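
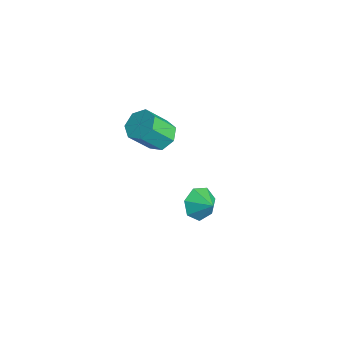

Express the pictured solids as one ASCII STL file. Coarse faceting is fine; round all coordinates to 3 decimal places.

solid 
facet normal 0.004 0.621 -0.784
outer loop
vertex -2.83 1.819 -1.025
vertex -3.785 2.182 -0.743
vertex -2.83 2.54 -0.454
endloop
endfacet
facet normal 1.000 -0.003 0.003
outer loop
vertex -2.83 1.819 -1.025
vertex -2.83 2.54 -0.454
vertex -2.839 0.515 0.622
endloop
endfacet
facet normal 1.000 -0.002 0.004
outer loop
vertex -2.839 0.515 0.622
vertex -2.83 2.54 -0.454
vertex -2.84 1.237 1.192
endloop
endfacet
facet normal -0.005 -0.620 0.785
outer loop
vertex -2.839 0.515 0.622
vertex -2.84 1.237 1.192
vertex -3.795 0.878 0.903
endloop
endfacet
facet normal 0.005 0.621 -0.784
outer loop
vertex -2.83 2.54 -0.454
vertex -3.785 2.182 -0.743
vertex -3.55 2.991 -0.101
endloop
endfacet
facet normal 0.623 0.612 0.488
outer loop
vertex -2.83 2.54 -0.454
vertex -3.55 2.991 -0.101
vertex -2.84 1.237 1.192
endloop
endfacet
facet normal 0.623 0.612 0.488
outer loop
vertex -2.84 1.237 1.192
vertex -3.55 2.991 -0.101
vertex -3.56 1.688 1.546
endloop
endfacet
facet normal -0.004 -0.621 0.784
outer loop
vertex -2.84 1.237 1.192
vertex -3.56 1.688 1.546
vertex -3.795 0.878 0.903
endloop
endfacet
facet normal 0.004 0.621 -0.784
outer loop
vertex -3.55 2.991 -0.101
vertex -3.785 2.182 -0.743
vertex -4.447 2.833 -0.231
endloop
endfacet
facet normal -0.222 0.765 0.604
outer loop
vertex -3.55 2.991 -0.101
vertex -4.447 2.833 -0.231
vertex -3.56 1.688 1.546
endloop
endfacet
facet normal -0.223 0.765 0.604
outer loop
vertex -3.56 1.688 1.546
vertex -4.447 2.833 -0.231
vertex -4.456 1.53 1.415
endloop
endfacet
facet normal -0.005 -0.621 0.784
outer loop
vertex -3.56 1.688 1.546
vertex -4.456 1.53 1.415
vertex -3.795 0.878 0.903
endloop
endfacet
facet normal 0.004 0.621 -0.784
outer loop
vertex -4.447 2.833 -0.231
vertex -3.785 2.182 -0.743
vertex -4.845 2.184 -0.747
endloop
endfacet
facet normal -0.902 0.342 0.266
outer loop
vertex -4.447 2.833 -0.231
vertex -4.845 2.184 -0.747
vertex -4.456 1.53 1.415
endloop
endfacet
facet normal -0.901 0.343 0.266
outer loop
vertex -4.456 1.53 1.415
vertex -4.845 2.184 -0.747
vertex -4.855 0.881 0.899
endloop
endfacet
facet normal -0.005 -0.621 0.784
outer loop
vertex -4.456 1.53 1.415
vertex -4.855 0.881 0.899
vertex -3.795 0.878 0.903
endloop
endfacet
facet normal 0.004 0.620 -0.784
outer loop
vertex -4.845 2.184 -0.747
vertex -3.785 2.182 -0.743
vertex -4.446 1.533 -1.26
endloop
endfacet
facet normal -0.901 -0.337 -0.273
outer loop
vertex -4.845 2.184 -0.747
vertex -4.446 1.533 -1.26
vertex -4.855 0.881 0.899
endloop
endfacet
facet normal -0.901 -0.338 -0.273
outer loop
vertex -4.855 0.881 0.899
vertex -4.446 1.533 -1.26
vertex -4.455 0.23 0.386
endloop
endfacet
facet normal -0.005 -0.621 0.784
outer loop
vertex -4.855 0.881 0.899
vertex -4.455 0.23 0.386
vertex -3.795 0.878 0.903
endloop
endfacet
facet normal 0.004 0.621 -0.784
outer loop
vertex -4.446 1.533 -1.26
vertex -3.785 2.182 -0.743
vertex -3.549 1.371 -1.384
endloop
endfacet
facet normal -0.222 -0.764 -0.606
outer loop
vertex -4.446 1.533 -1.26
vertex -3.549 1.371 -1.384
vertex -4.455 0.23 0.386
endloop
endfacet
facet normal -0.222 -0.764 -0.606
outer loop
vertex -4.455 0.23 0.386
vertex -3.549 1.371 -1.384
vertex -3.558 0.067 0.263
endloop
endfacet
facet normal -0.005 -0.620 0.784
outer loop
vertex -4.455 0.23 0.386
vertex -3.558 0.067 0.263
vertex -3.795 0.878 0.903
endloop
endfacet
facet normal 0.005 0.621 -0.784
outer loop
vertex -3.549 1.371 -1.384
vertex -3.785 2.182 -0.743
vertex -2.83 1.819 -1.025
endloop
endfacet
facet normal 0.624 -0.614 -0.483
outer loop
vertex -3.549 1.371 -1.384
vertex -2.83 1.819 -1.025
vertex -3.558 0.067 0.263
endloop
endfacet
facet normal 0.624 -0.614 -0.483
outer loop
vertex -3.558 0.067 0.263
vertex -2.83 1.819 -1.025
vertex -2.839 0.515 0.622
endloop
endfacet
facet normal -0.005 -0.620 0.784
outer loop
vertex -3.558 0.067 0.263
vertex -2.839 0.515 0.622
vertex -3.795 0.878 0.903
endloop
endfacet
facet normal -0.797 -0.295 -0.527
outer loop
vertex 4.049 0.972 -0.249
vertex 3.413 1.278 0.542
vertex 3.753 1.842 -0.289
endloop
endfacet
facet normal 0.900 0.291 -0.325
outer loop
vertex 4.049 0.972 -0.249
vertex 3.753 1.842 -0.289
vertex 4.347 1.622 1.158
endloop
endfacet
facet normal -0.798 -0.294 -0.526
outer loop
vertex 3.753 1.842 -0.289
vertex 3.413 1.278 0.542
vertex 3.202 2.287 0.298
endloop
endfacet
facet normal 0.556 0.825 -0.103
outer loop
vertex 3.753 1.842 -0.289
vertex 3.202 2.287 0.298
vertex 4.347 1.622 1.158
endloop
endfacet
facet normal -0.798 -0.294 -0.526
outer loop
vertex 3.202 2.287 0.298
vertex 3.413 1.278 0.542
vertex 2.81 1.972 1.068
endloop
endfacet
facet normal 0.174 0.877 0.447
outer loop
vertex 3.202 2.287 0.298
vertex 2.81 1.972 1.068
vertex 4.347 1.622 1.158
endloop
endfacet
facet normal -0.798 -0.294 -0.526
outer loop
vertex 2.81 1.972 1.068
vertex 3.413 1.278 0.542
vertex 2.872 1.135 1.442
endloop
endfacet
facet normal 0.040 0.410 0.911
outer loop
vertex 2.81 1.972 1.068
vertex 2.872 1.135 1.442
vertex 4.347 1.622 1.158
endloop
endfacet
facet normal -0.798 -0.295 -0.526
outer loop
vertex 2.872 1.135 1.442
vertex 3.413 1.278 0.542
vertex 3.342 0.404 1.139
endloop
endfacet
facet normal 0.255 -0.225 0.940
outer loop
vertex 2.872 1.135 1.442
vertex 3.342 0.404 1.139
vertex 4.347 1.622 1.158
endloop
endfacet
facet normal -0.797 -0.295 -0.527
outer loop
vertex 3.342 0.404 1.139
vertex 3.413 1.278 0.542
vertex 3.866 0.332 0.386
endloop
endfacet
facet normal 0.659 -0.552 0.511
outer loop
vertex 3.342 0.404 1.139
vertex 3.866 0.332 0.386
vertex 4.347 1.622 1.158
endloop
endfacet
facet normal -0.797 -0.295 -0.527
outer loop
vertex 3.866 0.332 0.386
vertex 3.413 1.278 0.542
vertex 4.049 0.972 -0.249
endloop
endfacet
facet normal 0.945 -0.322 -0.052
outer loop
vertex 3.866 0.332 0.386
vertex 4.049 0.972 -0.249
vertex 4.347 1.622 1.158
endloop
endfacet

endsolid


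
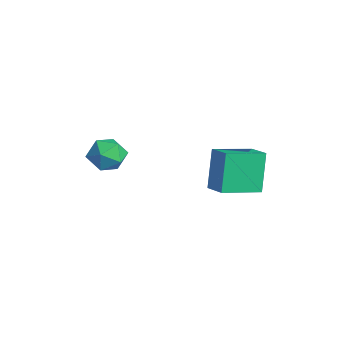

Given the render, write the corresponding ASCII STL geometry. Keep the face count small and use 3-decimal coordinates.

solid 
facet normal -0.941 -0.135 -0.311
outer loop
vertex -0.912 0.662 2.004
vertex -1.016 2.636 1.46
vertex -0.191 0.159 0.041
endloop
endfacet
facet normal 0.051 -0.963 0.265
outer loop
vertex 0.956 0.324 0.42
vertex -0.912 0.662 2.004
vertex -0.191 0.159 0.041
endloop
endfacet
facet normal -0.941 -0.136 -0.310
outer loop
vertex -0.191 0.159 0.041
vertex -1.016 2.636 1.46
vertex -0.296 2.133 -0.503
endloop
endfacet
facet normal 0.335 -0.234 -0.913
outer loop
vertex -0.296 2.133 -0.503
vertex 0.956 0.324 0.42
vertex -0.191 0.159 0.041
endloop
endfacet
facet normal -0.335 0.234 0.913
outer loop
vertex -0.912 0.662 2.004
vertex 0.131 2.801 1.839
vertex -1.016 2.636 1.46
endloop
endfacet
facet normal 0.051 -0.963 0.265
outer loop
vertex 0.236 0.827 2.383
vertex -0.912 0.662 2.004
vertex 0.956 0.324 0.42
endloop
endfacet
facet normal -0.335 0.234 0.913
outer loop
vertex 0.236 0.827 2.383
vertex 0.131 2.801 1.839
vertex -0.912 0.662 2.004
endloop
endfacet
facet normal -0.051 0.963 -0.265
outer loop
vertex -1.016 2.636 1.46
vertex 0.131 2.801 1.839
vertex -0.296 2.133 -0.503
endloop
endfacet
facet normal 0.335 -0.234 -0.913
outer loop
vertex 0.852 2.298 -0.124
vertex 0.956 0.324 0.42
vertex -0.296 2.133 -0.503
endloop
endfacet
facet normal -0.051 0.963 -0.265
outer loop
vertex -0.296 2.133 -0.503
vertex 0.131 2.801 1.839
vertex 0.852 2.298 -0.124
endloop
endfacet
facet normal 0.941 0.135 0.310
outer loop
vertex 0.852 2.298 -0.124
vertex 0.236 0.827 2.383
vertex 0.956 0.324 0.42
endloop
endfacet
facet normal 0.941 0.136 0.311
outer loop
vertex 0.131 2.801 1.839
vertex 0.236 0.827 2.383
vertex 0.852 2.298 -0.124
endloop
endfacet
facet normal -0.263 0.247 0.933
outer loop
vertex -3.241 -3.087 2.152
vertex -2.934 -3.991 2.478
vertex -2.287 -3.217 2.455
endloop
endfacet
facet normal -0.066 0.824 0.562
outer loop
vertex -3.241 -3.087 2.152
vertex -2.287 -3.217 2.455
vertex -2.483 -2.67 1.63
endloop
endfacet
facet normal -0.488 0.873 -0.011
outer loop
vertex -3.241 -3.087 2.152
vertex -2.483 -2.67 1.63
vertex -3.252 -3.106 1.143
endloop
endfacet
facet normal -0.946 0.326 0.004
outer loop
vertex -3.241 -3.087 2.152
vertex -3.252 -3.106 1.143
vertex -3.531 -3.923 1.666
endloop
endfacet
facet normal -0.807 -0.062 0.588
outer loop
vertex -3.241 -3.087 2.152
vertex -3.531 -3.923 1.666
vertex -2.934 -3.991 2.478
endloop
endfacet
facet normal 0.603 0.723 0.336
outer loop
vertex -2.483 -2.67 1.63
vertex -2.287 -3.217 2.455
vertex -1.709 -3.317 1.634
endloop
endfacet
facet normal 0.285 -0.211 0.935
outer loop
vertex -2.287 -3.217 2.455
vertex -2.934 -3.991 2.478
vertex -1.988 -4.134 2.157
endloop
endfacet
facet normal -0.595 -0.709 0.378
outer loop
vertex -2.934 -3.991 2.478
vertex -3.531 -3.923 1.666
vertex -2.757 -4.57 1.67
endloop
endfacet
facet normal -0.820 -0.083 -0.567
outer loop
vertex -3.531 -3.923 1.666
vertex -3.252 -3.106 1.143
vertex -2.953 -4.023 0.845
endloop
endfacet
facet normal -0.080 0.802 -0.592
outer loop
vertex -3.252 -3.106 1.143
vertex -2.483 -2.67 1.63
vertex -2.306 -3.249 0.822
endloop
endfacet
facet normal 0.946 -0.326 -0.004
outer loop
vertex -1.999 -4.153 1.148
vertex -1.709 -3.317 1.634
vertex -1.988 -4.134 2.157
endloop
endfacet
facet normal 0.488 -0.873 0.011
outer loop
vertex -1.999 -4.153 1.148
vertex -1.988 -4.134 2.157
vertex -2.757 -4.57 1.67
endloop
endfacet
facet normal 0.066 -0.824 -0.562
outer loop
vertex -1.999 -4.153 1.148
vertex -2.757 -4.57 1.67
vertex -2.953 -4.023 0.845
endloop
endfacet
facet normal 0.263 -0.247 -0.933
outer loop
vertex -1.999 -4.153 1.148
vertex -2.953 -4.023 0.845
vertex -2.306 -3.249 0.822
endloop
endfacet
facet normal 0.807 0.062 -0.588
outer loop
vertex -1.999 -4.153 1.148
vertex -2.306 -3.249 0.822
vertex -1.709 -3.317 1.634
endloop
endfacet
facet normal 0.820 0.083 0.567
outer loop
vertex -1.988 -4.134 2.157
vertex -1.709 -3.317 1.634
vertex -2.287 -3.217 2.455
endloop
endfacet
facet normal 0.080 -0.802 0.592
outer loop
vertex -2.757 -4.57 1.67
vertex -1.988 -4.134 2.157
vertex -2.934 -3.991 2.478
endloop
endfacet
facet normal -0.603 -0.723 -0.336
outer loop
vertex -2.953 -4.023 0.845
vertex -2.757 -4.57 1.67
vertex -3.531 -3.923 1.666
endloop
endfacet
facet normal -0.285 0.211 -0.935
outer loop
vertex -2.306 -3.249 0.822
vertex -2.953 -4.023 0.845
vertex -3.252 -3.106 1.143
endloop
endfacet
facet normal 0.595 0.709 -0.378
outer loop
vertex -1.709 -3.317 1.634
vertex -2.306 -3.249 0.822
vertex -2.483 -2.67 1.63
endloop
endfacet

endsolid


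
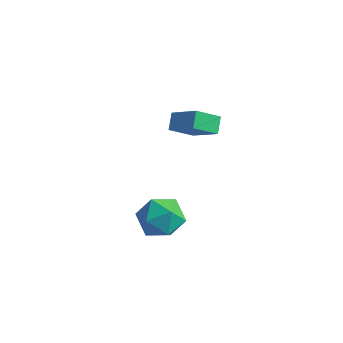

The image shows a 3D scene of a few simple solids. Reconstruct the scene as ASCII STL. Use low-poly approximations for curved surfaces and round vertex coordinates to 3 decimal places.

solid 
facet normal -0.779 0.173 -0.603
outer loop
vertex -0.978 1.435 -1.642
vertex -1.199 2.061 -1.177
vertex -0.295 2.176 -2.313
endloop
endfacet
facet normal 0.273 -0.772 -0.574
outer loop
vertex 0.959 1.899 -1.343
vertex -0.978 1.435 -1.642
vertex -0.295 2.176 -2.313
endloop
endfacet
facet normal -0.779 0.171 -0.603
outer loop
vertex -0.295 2.176 -2.313
vertex -1.199 2.061 -1.177
vertex -0.517 2.801 -1.849
endloop
endfacet
facet normal 0.564 0.612 -0.554
outer loop
vertex -0.517 2.801 -1.849
vertex 0.959 1.899 -1.343
vertex -0.295 2.176 -2.313
endloop
endfacet
facet normal -0.564 -0.611 0.555
outer loop
vertex -0.978 1.435 -1.642
vertex 0.055 1.784 -0.207
vertex -1.199 2.061 -1.177
endloop
endfacet
facet normal 0.274 -0.773 -0.573
outer loop
vertex 0.277 1.159 -0.671
vertex -0.978 1.435 -1.642
vertex 0.959 1.899 -1.343
endloop
endfacet
facet normal -0.564 -0.612 0.555
outer loop
vertex 0.277 1.159 -0.671
vertex 0.055 1.784 -0.207
vertex -0.978 1.435 -1.642
endloop
endfacet
facet normal -0.273 0.772 0.573
outer loop
vertex -1.199 2.061 -1.177
vertex 0.055 1.784 -0.207
vertex -0.517 2.801 -1.849
endloop
endfacet
facet normal 0.564 0.611 -0.555
outer loop
vertex 0.738 2.525 -0.878
vertex 0.959 1.899 -1.343
vertex -0.517 2.801 -1.849
endloop
endfacet
facet normal -0.274 0.772 0.574
outer loop
vertex -0.517 2.801 -1.849
vertex 0.055 1.784 -0.207
vertex 0.738 2.525 -0.878
endloop
endfacet
facet normal 0.780 -0.172 0.602
outer loop
vertex 0.738 2.525 -0.878
vertex 0.277 1.159 -0.671
vertex 0.959 1.899 -1.343
endloop
endfacet
facet normal 0.779 -0.171 0.603
outer loop
vertex 0.055 1.784 -0.207
vertex 0.277 1.159 -0.671
vertex 0.738 2.525 -0.878
endloop
endfacet
facet normal -0.158 0.985 0.066
outer loop
vertex 1.264 -1.943 -2.849
vertex 0.435 -2.113 -2.298
vertex 1.329 -2.0 -1.843
endloop
endfacet
facet normal 0.539 0.842 0.013
outer loop
vertex 1.264 -1.943 -2.849
vertex 1.329 -2.0 -1.843
vertex 2.031 -2.44 -2.42
endloop
endfacet
facet normal 0.644 0.481 -0.595
outer loop
vertex 1.264 -1.943 -2.849
vertex 2.031 -2.44 -2.42
vertex 1.57 -2.825 -3.231
endloop
endfacet
facet normal 0.012 0.401 -0.916
outer loop
vertex 1.264 -1.943 -2.849
vertex 1.57 -2.825 -3.231
vertex 0.584 -2.623 -3.156
endloop
endfacet
facet normal -0.484 0.713 -0.508
outer loop
vertex 1.264 -1.943 -2.849
vertex 0.584 -2.623 -3.156
vertex 0.435 -2.113 -2.298
endloop
endfacet
facet normal 0.719 0.417 0.556
outer loop
vertex 2.031 -2.44 -2.42
vertex 1.329 -2.0 -1.843
vertex 1.676 -2.917 -1.604
endloop
endfacet
facet normal -0.409 0.648 0.643
outer loop
vertex 1.329 -2.0 -1.843
vertex 0.435 -2.113 -2.298
vertex 0.69 -2.715 -1.529
endloop
endfacet
facet normal -0.936 0.207 -0.286
outer loop
vertex 0.435 -2.113 -2.298
vertex 0.584 -2.623 -3.156
vertex 0.229 -3.1 -2.34
endloop
endfacet
facet normal -0.133 -0.297 -0.946
outer loop
vertex 0.584 -2.623 -3.156
vertex 1.57 -2.825 -3.231
vertex 0.931 -3.54 -2.917
endloop
endfacet
facet normal 0.889 -0.167 -0.426
outer loop
vertex 1.57 -2.825 -3.231
vertex 2.031 -2.44 -2.42
vertex 1.825 -3.427 -2.462
endloop
endfacet
facet normal -0.012 -0.401 0.916
outer loop
vertex 0.996 -3.597 -1.911
vertex 1.676 -2.917 -1.604
vertex 0.69 -2.715 -1.529
endloop
endfacet
facet normal -0.644 -0.481 0.595
outer loop
vertex 0.996 -3.597 -1.911
vertex 0.69 -2.715 -1.529
vertex 0.229 -3.1 -2.34
endloop
endfacet
facet normal -0.539 -0.842 -0.013
outer loop
vertex 0.996 -3.597 -1.911
vertex 0.229 -3.1 -2.34
vertex 0.931 -3.54 -2.917
endloop
endfacet
facet normal 0.158 -0.985 -0.066
outer loop
vertex 0.996 -3.597 -1.911
vertex 0.931 -3.54 -2.917
vertex 1.825 -3.427 -2.462
endloop
endfacet
facet normal 0.484 -0.713 0.508
outer loop
vertex 0.996 -3.597 -1.911
vertex 1.825 -3.427 -2.462
vertex 1.676 -2.917 -1.604
endloop
endfacet
facet normal 0.133 0.297 0.946
outer loop
vertex 0.69 -2.715 -1.529
vertex 1.676 -2.917 -1.604
vertex 1.329 -2.0 -1.843
endloop
endfacet
facet normal -0.889 0.167 0.426
outer loop
vertex 0.229 -3.1 -2.34
vertex 0.69 -2.715 -1.529
vertex 0.435 -2.113 -2.298
endloop
endfacet
facet normal -0.719 -0.417 -0.556
outer loop
vertex 0.931 -3.54 -2.917
vertex 0.229 -3.1 -2.34
vertex 0.584 -2.623 -3.156
endloop
endfacet
facet normal 0.409 -0.648 -0.643
outer loop
vertex 1.825 -3.427 -2.462
vertex 0.931 -3.54 -2.917
vertex 1.57 -2.825 -3.231
endloop
endfacet
facet normal 0.936 -0.207 0.286
outer loop
vertex 1.676 -2.917 -1.604
vertex 1.825 -3.427 -2.462
vertex 2.031 -2.44 -2.42
endloop
endfacet

endsolid


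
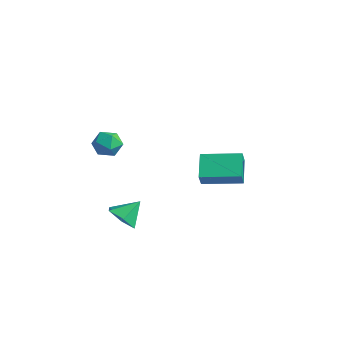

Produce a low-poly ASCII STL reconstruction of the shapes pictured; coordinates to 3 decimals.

solid 
facet normal -0.198 -0.690 -0.697
outer loop
vertex 3.99 -3.571 -1.317
vertex 3.285 -3.019 -1.663
vertex 4.178 -2.929 -2.006
endloop
endfacet
facet normal 0.923 0.122 0.366
outer loop
vertex 3.99 -3.571 -1.317
vertex 4.178 -2.929 -2.006
vertex 3.555 -2.081 -0.717
endloop
endfacet
facet normal -0.198 -0.690 -0.696
outer loop
vertex 4.178 -2.929 -2.006
vertex 3.285 -3.019 -1.663
vertex 3.472 -2.377 -2.353
endloop
endfacet
facet normal 0.657 0.735 -0.166
outer loop
vertex 4.178 -2.929 -2.006
vertex 3.472 -2.377 -2.353
vertex 3.555 -2.081 -0.717
endloop
endfacet
facet normal -0.198 -0.690 -0.696
outer loop
vertex 3.472 -2.377 -2.353
vertex 3.285 -3.019 -1.663
vertex 2.58 -2.467 -2.01
endloop
endfacet
facet normal -0.163 0.972 -0.168
outer loop
vertex 3.472 -2.377 -2.353
vertex 2.58 -2.467 -2.01
vertex 3.555 -2.081 -0.717
endloop
endfacet
facet normal -0.197 -0.690 -0.696
outer loop
vertex 2.58 -2.467 -2.01
vertex 3.285 -3.019 -1.663
vertex 2.393 -3.109 -1.321
endloop
endfacet
facet normal -0.716 0.597 0.362
outer loop
vertex 2.58 -2.467 -2.01
vertex 2.393 -3.109 -1.321
vertex 3.555 -2.081 -0.717
endloop
endfacet
facet normal -0.197 -0.690 -0.696
outer loop
vertex 2.393 -3.109 -1.321
vertex 3.285 -3.019 -1.663
vertex 3.098 -3.661 -0.974
endloop
endfacet
facet normal -0.451 -0.015 0.892
outer loop
vertex 2.393 -3.109 -1.321
vertex 3.098 -3.661 -0.974
vertex 3.555 -2.081 -0.717
endloop
endfacet
facet normal -0.198 -0.690 -0.696
outer loop
vertex 3.098 -3.661 -0.974
vertex 3.285 -3.019 -1.663
vertex 3.99 -3.571 -1.317
endloop
endfacet
facet normal 0.369 -0.252 0.894
outer loop
vertex 3.098 -3.661 -0.974
vertex 3.99 -3.571 -1.317
vertex 3.555 -2.081 -0.717
endloop
endfacet
facet normal -0.311 0.429 -0.848
outer loop
vertex 2.419 2.806 -0.255
vertex 3.946 4.306 -0.056
vertex 3.441 1.877 -1.101
endloop
endfacet
facet normal -0.710 -0.698 -0.092
outer loop
vertex 3.734 1.474 -0.304
vertex 2.419 2.806 -0.255
vertex 3.441 1.877 -1.101
endloop
endfacet
facet normal -0.311 0.429 -0.848
outer loop
vertex 3.441 1.877 -1.101
vertex 3.946 4.306 -0.056
vertex 4.969 3.377 -0.902
endloop
endfacet
facet normal 0.631 -0.574 -0.522
outer loop
vertex 4.969 3.377 -0.902
vertex 3.734 1.474 -0.304
vertex 3.441 1.877 -1.101
endloop
endfacet
facet normal -0.631 0.573 0.522
outer loop
vertex 2.419 2.806 -0.255
vertex 4.239 3.903 0.741
vertex 3.946 4.306 -0.056
endloop
endfacet
facet normal -0.710 -0.698 -0.093
outer loop
vertex 2.711 2.403 0.542
vertex 2.419 2.806 -0.255
vertex 3.734 1.474 -0.304
endloop
endfacet
facet normal -0.631 0.574 0.522
outer loop
vertex 2.711 2.403 0.542
vertex 4.239 3.903 0.741
vertex 2.419 2.806 -0.255
endloop
endfacet
facet normal 0.710 0.698 0.092
outer loop
vertex 3.946 4.306 -0.056
vertex 4.239 3.903 0.741
vertex 4.969 3.377 -0.902
endloop
endfacet
facet normal 0.632 -0.574 -0.521
outer loop
vertex 5.261 2.974 -0.105
vertex 3.734 1.474 -0.304
vertex 4.969 3.377 -0.902
endloop
endfacet
facet normal 0.711 0.698 0.092
outer loop
vertex 4.969 3.377 -0.902
vertex 4.239 3.903 0.741
vertex 5.261 2.974 -0.105
endloop
endfacet
facet normal 0.311 -0.429 0.848
outer loop
vertex 5.261 2.974 -0.105
vertex 2.711 2.403 0.542
vertex 3.734 1.474 -0.304
endloop
endfacet
facet normal 0.311 -0.430 0.848
outer loop
vertex 4.239 3.903 0.741
vertex 2.711 2.403 0.542
vertex 5.261 2.974 -0.105
endloop
endfacet
facet normal 0.257 0.965 0.056
outer loop
vertex 2.525 -2.581 2.965
vertex 2.436 -2.606 3.801
vertex 3.18 -2.784 3.452
endloop
endfacet
facet normal 0.573 0.649 -0.500
outer loop
vertex 2.525 -2.581 2.965
vertex 3.18 -2.784 3.452
vertex 3.038 -3.208 2.739
endloop
endfacet
facet normal 0.063 0.383 -0.921
outer loop
vertex 2.525 -2.581 2.965
vertex 3.038 -3.208 2.739
vertex 2.206 -3.291 2.648
endloop
endfacet
facet normal -0.570 0.535 -0.624
outer loop
vertex 2.525 -2.581 2.965
vertex 2.206 -3.291 2.648
vertex 1.834 -2.92 3.305
endloop
endfacet
facet normal -0.449 0.893 -0.021
outer loop
vertex 2.525 -2.581 2.965
vertex 1.834 -2.92 3.305
vertex 2.436 -2.606 3.801
endloop
endfacet
facet normal 0.962 0.104 -0.253
outer loop
vertex 3.038 -3.208 2.739
vertex 3.18 -2.784 3.452
vertex 3.266 -3.62 3.435
endloop
endfacet
facet normal 0.451 0.614 0.648
outer loop
vertex 3.18 -2.784 3.452
vertex 2.436 -2.606 3.801
vertex 2.894 -3.249 4.092
endloop
endfacet
facet normal -0.691 0.500 0.522
outer loop
vertex 2.436 -2.606 3.801
vertex 1.834 -2.92 3.305
vertex 2.062 -3.332 4.001
endloop
endfacet
facet normal -0.886 -0.082 -0.456
outer loop
vertex 1.834 -2.92 3.305
vertex 2.206 -3.291 2.648
vertex 1.92 -3.756 3.288
endloop
endfacet
facet normal 0.135 -0.327 -0.935
outer loop
vertex 2.206 -3.291 2.648
vertex 3.038 -3.208 2.739
vertex 2.664 -3.934 2.939
endloop
endfacet
facet normal 0.570 -0.535 0.624
outer loop
vertex 2.575 -3.959 3.775
vertex 3.266 -3.62 3.435
vertex 2.894 -3.249 4.092
endloop
endfacet
facet normal -0.063 -0.383 0.921
outer loop
vertex 2.575 -3.959 3.775
vertex 2.894 -3.249 4.092
vertex 2.062 -3.332 4.001
endloop
endfacet
facet normal -0.573 -0.649 0.500
outer loop
vertex 2.575 -3.959 3.775
vertex 2.062 -3.332 4.001
vertex 1.92 -3.756 3.288
endloop
endfacet
facet normal -0.257 -0.965 -0.056
outer loop
vertex 2.575 -3.959 3.775
vertex 1.92 -3.756 3.288
vertex 2.664 -3.934 2.939
endloop
endfacet
facet normal 0.449 -0.893 0.021
outer loop
vertex 2.575 -3.959 3.775
vertex 2.664 -3.934 2.939
vertex 3.266 -3.62 3.435
endloop
endfacet
facet normal 0.886 0.082 0.456
outer loop
vertex 2.894 -3.249 4.092
vertex 3.266 -3.62 3.435
vertex 3.18 -2.784 3.452
endloop
endfacet
facet normal -0.135 0.327 0.935
outer loop
vertex 2.062 -3.332 4.001
vertex 2.894 -3.249 4.092
vertex 2.436 -2.606 3.801
endloop
endfacet
facet normal -0.962 -0.104 0.253
outer loop
vertex 1.92 -3.756 3.288
vertex 2.062 -3.332 4.001
vertex 1.834 -2.92 3.305
endloop
endfacet
facet normal -0.451 -0.614 -0.648
outer loop
vertex 2.664 -3.934 2.939
vertex 1.92 -3.756 3.288
vertex 2.206 -3.291 2.648
endloop
endfacet
facet normal 0.691 -0.500 -0.522
outer loop
vertex 3.266 -3.62 3.435
vertex 2.664 -3.934 2.939
vertex 3.038 -3.208 2.739
endloop
endfacet

endsolid


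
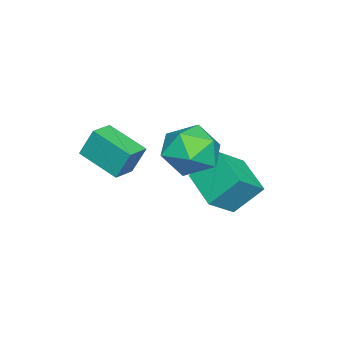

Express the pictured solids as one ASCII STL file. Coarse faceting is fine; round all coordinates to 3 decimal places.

solid 
facet normal -0.693 -0.654 0.303
outer loop
vertex 0.601 2.506 -0.133
vertex -0.335 3.104 -0.985
vertex 1.01 1.557 -1.247
endloop
endfacet
facet normal 0.668 -0.427 0.609
outer loop
vertex 2.175 2.656 -1.755
vertex 0.601 2.506 -0.133
vertex 1.01 1.557 -1.247
endloop
endfacet
facet normal -0.693 -0.654 0.302
outer loop
vertex 1.01 1.557 -1.247
vertex -0.335 3.104 -0.985
vertex 0.074 2.155 -2.1
endloop
endfacet
facet normal 0.269 -0.624 -0.733
outer loop
vertex 0.074 2.155 -2.1
vertex 2.175 2.656 -1.755
vertex 1.01 1.557 -1.247
endloop
endfacet
facet normal -0.269 0.624 0.734
outer loop
vertex 0.601 2.506 -0.133
vertex 0.83 4.203 -1.493
vertex -0.335 3.104 -0.985
endloop
endfacet
facet normal 0.668 -0.427 0.609
outer loop
vertex 1.766 3.605 -0.64
vertex 0.601 2.506 -0.133
vertex 2.175 2.656 -1.755
endloop
endfacet
facet normal -0.270 0.624 0.733
outer loop
vertex 1.766 3.605 -0.64
vertex 0.83 4.203 -1.493
vertex 0.601 2.506 -0.133
endloop
endfacet
facet normal -0.668 0.427 -0.609
outer loop
vertex -0.335 3.104 -0.985
vertex 0.83 4.203 -1.493
vertex 0.074 2.155 -2.1
endloop
endfacet
facet normal 0.269 -0.624 -0.734
outer loop
vertex 1.239 3.254 -2.607
vertex 2.175 2.656 -1.755
vertex 0.074 2.155 -2.1
endloop
endfacet
facet normal -0.668 0.427 -0.609
outer loop
vertex 0.074 2.155 -2.1
vertex 0.83 4.203 -1.493
vertex 1.239 3.254 -2.607
endloop
endfacet
facet normal 0.693 0.654 -0.302
outer loop
vertex 1.239 3.254 -2.607
vertex 1.766 3.605 -0.64
vertex 2.175 2.656 -1.755
endloop
endfacet
facet normal 0.693 0.654 -0.302
outer loop
vertex 0.83 4.203 -1.493
vertex 1.766 3.605 -0.64
vertex 1.239 3.254 -2.607
endloop
endfacet
facet normal -0.953 0.241 -0.183
outer loop
vertex 2.476 -0.749 1.629
vertex 2.965 0.735 1.038
vertex 2.57 -1.225 0.509
endloop
endfacet
facet normal -0.293 -0.888 0.353
outer loop
vertex 3.475 -1.455 0.682
vertex 2.476 -0.749 1.629
vertex 2.57 -1.225 0.509
endloop
endfacet
facet normal -0.953 0.241 -0.182
outer loop
vertex 2.57 -1.225 0.509
vertex 2.965 0.735 1.038
vertex 3.058 0.258 -0.081
endloop
endfacet
facet normal 0.076 -0.390 -0.918
outer loop
vertex 3.058 0.258 -0.081
vertex 3.475 -1.455 0.682
vertex 2.57 -1.225 0.509
endloop
endfacet
facet normal -0.076 0.390 0.917
outer loop
vertex 2.476 -0.749 1.629
vertex 3.87 0.505 1.211
vertex 2.965 0.735 1.038
endloop
endfacet
facet normal -0.292 -0.888 0.354
outer loop
vertex 3.382 -0.978 1.801
vertex 2.476 -0.749 1.629
vertex 3.475 -1.455 0.682
endloop
endfacet
facet normal -0.076 0.390 0.918
outer loop
vertex 3.382 -0.978 1.801
vertex 3.87 0.505 1.211
vertex 2.476 -0.749 1.629
endloop
endfacet
facet normal 0.293 0.888 -0.354
outer loop
vertex 2.965 0.735 1.038
vertex 3.87 0.505 1.211
vertex 3.058 0.258 -0.081
endloop
endfacet
facet normal 0.076 -0.390 -0.918
outer loop
vertex 3.964 0.029 0.091
vertex 3.475 -1.455 0.682
vertex 3.058 0.258 -0.081
endloop
endfacet
facet normal 0.292 0.889 -0.353
outer loop
vertex 3.058 0.258 -0.081
vertex 3.87 0.505 1.211
vertex 3.964 0.029 0.091
endloop
endfacet
facet normal 0.953 -0.242 0.182
outer loop
vertex 3.964 0.029 0.091
vertex 3.382 -0.978 1.801
vertex 3.475 -1.455 0.682
endloop
endfacet
facet normal 0.953 -0.241 0.182
outer loop
vertex 3.87 0.505 1.211
vertex 3.382 -0.978 1.801
vertex 3.964 0.029 0.091
endloop
endfacet
facet normal -0.952 0.189 0.241
outer loop
vertex 1.521 2.836 0.822
vertex 1.258 1.721 0.658
vertex 1.595 2.089 1.702
endloop
endfacet
facet normal -0.510 0.634 0.581
outer loop
vertex 1.521 2.836 0.822
vertex 1.595 2.089 1.702
vertex 2.417 2.888 1.551
endloop
endfacet
facet normal -0.131 0.987 0.091
outer loop
vertex 1.521 2.836 0.822
vertex 2.417 2.888 1.551
vertex 2.588 3.015 0.414
endloop
endfacet
facet normal -0.339 0.760 -0.554
outer loop
vertex 1.521 2.836 0.822
vertex 2.588 3.015 0.414
vertex 1.872 2.293 -0.138
endloop
endfacet
facet normal -0.846 0.267 -0.461
outer loop
vertex 1.521 2.836 0.822
vertex 1.872 2.293 -0.138
vertex 1.258 1.721 0.658
endloop
endfacet
facet normal -0.057 0.242 0.969
outer loop
vertex 2.417 2.888 1.551
vertex 1.595 2.089 1.702
vertex 2.708 1.807 1.838
endloop
endfacet
facet normal -0.772 -0.479 0.418
outer loop
vertex 1.595 2.089 1.702
vertex 1.258 1.721 0.658
vertex 1.992 1.085 1.286
endloop
endfacet
facet normal -0.601 -0.352 -0.717
outer loop
vertex 1.258 1.721 0.658
vertex 1.872 2.293 -0.138
vertex 2.163 1.212 0.149
endloop
endfacet
facet normal 0.219 0.446 -0.868
outer loop
vertex 1.872 2.293 -0.138
vertex 2.588 3.015 0.414
vertex 2.985 2.011 -0.002
endloop
endfacet
facet normal 0.555 0.813 0.174
outer loop
vertex 2.588 3.015 0.414
vertex 2.417 2.888 1.551
vertex 3.322 2.379 1.042
endloop
endfacet
facet normal 0.339 -0.760 0.554
outer loop
vertex 3.059 1.264 0.878
vertex 2.708 1.807 1.838
vertex 1.992 1.085 1.286
endloop
endfacet
facet normal 0.131 -0.987 -0.091
outer loop
vertex 3.059 1.264 0.878
vertex 1.992 1.085 1.286
vertex 2.163 1.212 0.149
endloop
endfacet
facet normal 0.510 -0.634 -0.581
outer loop
vertex 3.059 1.264 0.878
vertex 2.163 1.212 0.149
vertex 2.985 2.011 -0.002
endloop
endfacet
facet normal 0.952 -0.189 -0.241
outer loop
vertex 3.059 1.264 0.878
vertex 2.985 2.011 -0.002
vertex 3.322 2.379 1.042
endloop
endfacet
facet normal 0.846 -0.267 0.461
outer loop
vertex 3.059 1.264 0.878
vertex 3.322 2.379 1.042
vertex 2.708 1.807 1.838
endloop
endfacet
facet normal -0.219 -0.446 0.868
outer loop
vertex 1.992 1.085 1.286
vertex 2.708 1.807 1.838
vertex 1.595 2.089 1.702
endloop
endfacet
facet normal -0.555 -0.813 -0.174
outer loop
vertex 2.163 1.212 0.149
vertex 1.992 1.085 1.286
vertex 1.258 1.721 0.658
endloop
endfacet
facet normal 0.057 -0.242 -0.969
outer loop
vertex 2.985 2.011 -0.002
vertex 2.163 1.212 0.149
vertex 1.872 2.293 -0.138
endloop
endfacet
facet normal 0.772 0.479 -0.418
outer loop
vertex 3.322 2.379 1.042
vertex 2.985 2.011 -0.002
vertex 2.588 3.015 0.414
endloop
endfacet
facet normal 0.601 0.352 0.717
outer loop
vertex 2.708 1.807 1.838
vertex 3.322 2.379 1.042
vertex 2.417 2.888 1.551
endloop
endfacet

endsolid


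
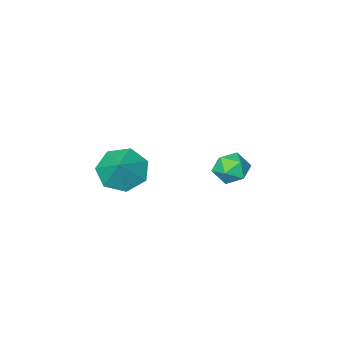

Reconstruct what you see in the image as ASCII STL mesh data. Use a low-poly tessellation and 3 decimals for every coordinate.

solid 
facet normal -0.460 -0.554 -0.694
outer loop
vertex 2.675 2.616 1.859
vertex 1.947 3.211 1.867
vertex 2.72 3.238 1.333
endloop
endfacet
facet normal 0.989 0.049 0.142
outer loop
vertex 2.675 2.616 1.859
vertex 2.72 3.238 1.333
vertex 2.493 3.869 2.693
endloop
endfacet
facet normal -0.460 -0.554 -0.694
outer loop
vertex 2.72 3.238 1.333
vertex 1.947 3.211 1.867
vertex 2.183 3.839 1.209
endloop
endfacet
facet normal 0.752 0.637 -0.170
outer loop
vertex 2.72 3.238 1.333
vertex 2.183 3.839 1.209
vertex 2.493 3.869 2.693
endloop
endfacet
facet normal -0.459 -0.554 -0.694
outer loop
vertex 2.183 3.839 1.209
vertex 1.947 3.211 1.867
vertex 1.468 3.967 1.58
endloop
endfacet
facet normal 0.150 0.987 -0.051
outer loop
vertex 2.183 3.839 1.209
vertex 1.468 3.967 1.58
vertex 2.493 3.869 2.693
endloop
endfacet
facet normal -0.459 -0.554 -0.694
outer loop
vertex 1.468 3.967 1.58
vertex 1.947 3.211 1.867
vertex 1.113 3.526 2.167
endloop
endfacet
facet normal -0.364 0.837 0.409
outer loop
vertex 1.468 3.967 1.58
vertex 1.113 3.526 2.167
vertex 2.493 3.869 2.693
endloop
endfacet
facet normal -0.459 -0.554 -0.695
outer loop
vertex 1.113 3.526 2.167
vertex 1.947 3.211 1.867
vertex 1.386 2.847 2.528
endloop
endfacet
facet normal -0.404 0.298 0.865
outer loop
vertex 1.113 3.526 2.167
vertex 1.386 2.847 2.528
vertex 2.493 3.869 2.693
endloop
endfacet
facet normal -0.459 -0.553 -0.695
outer loop
vertex 1.386 2.847 2.528
vertex 1.947 3.211 1.867
vertex 2.081 2.442 2.391
endloop
endfacet
facet normal 0.061 -0.224 0.973
outer loop
vertex 1.386 2.847 2.528
vertex 2.081 2.442 2.391
vertex 2.493 3.869 2.693
endloop
endfacet
facet normal -0.460 -0.553 -0.694
outer loop
vertex 2.081 2.442 2.391
vertex 1.947 3.211 1.867
vertex 2.675 2.616 1.859
endloop
endfacet
facet normal 0.681 -0.334 0.651
outer loop
vertex 2.081 2.442 2.391
vertex 2.675 2.616 1.859
vertex 2.493 3.869 2.693
endloop
endfacet
facet normal -0.672 0.291 0.681
outer loop
vertex -3.111 3.68 0.41
vertex -2.871 3.137 0.879
vertex -2.552 3.823 0.9
endloop
endfacet
facet normal -0.461 0.842 0.280
outer loop
vertex -3.111 3.68 0.41
vertex -2.552 3.823 0.9
vertex -2.508 4.083 0.19
endloop
endfacet
facet normal -0.606 0.687 -0.402
outer loop
vertex -3.111 3.68 0.41
vertex -2.508 4.083 0.19
vertex -2.8 3.557 -0.269
endloop
endfacet
facet normal -0.906 0.040 -0.422
outer loop
vertex -3.111 3.68 0.41
vertex -2.8 3.557 -0.269
vertex -3.024 2.972 0.156
endloop
endfacet
facet normal -0.947 -0.205 0.247
outer loop
vertex -3.111 3.68 0.41
vertex -3.024 2.972 0.156
vertex -2.871 3.137 0.879
endloop
endfacet
facet normal 0.247 0.905 0.347
outer loop
vertex -2.508 4.083 0.19
vertex -2.552 3.823 0.9
vertex -1.896 3.788 0.524
endloop
endfacet
facet normal -0.094 0.013 0.995
outer loop
vertex -2.552 3.823 0.9
vertex -2.871 3.137 0.879
vertex -2.12 3.203 0.949
endloop
endfacet
facet normal -0.541 -0.788 0.294
outer loop
vertex -2.871 3.137 0.879
vertex -3.024 2.972 0.156
vertex -2.412 2.677 0.49
endloop
endfacet
facet normal -0.473 -0.392 -0.789
outer loop
vertex -3.024 2.972 0.156
vertex -2.8 3.557 -0.269
vertex -2.368 2.937 -0.22
endloop
endfacet
facet normal 0.013 0.653 -0.757
outer loop
vertex -2.8 3.557 -0.269
vertex -2.508 4.083 0.19
vertex -2.049 3.623 -0.199
endloop
endfacet
facet normal 0.906 -0.040 0.422
outer loop
vertex -1.809 3.08 0.27
vertex -1.896 3.788 0.524
vertex -2.12 3.203 0.949
endloop
endfacet
facet normal 0.606 -0.687 0.402
outer loop
vertex -1.809 3.08 0.27
vertex -2.12 3.203 0.949
vertex -2.412 2.677 0.49
endloop
endfacet
facet normal 0.461 -0.842 -0.280
outer loop
vertex -1.809 3.08 0.27
vertex -2.412 2.677 0.49
vertex -2.368 2.937 -0.22
endloop
endfacet
facet normal 0.672 -0.291 -0.681
outer loop
vertex -1.809 3.08 0.27
vertex -2.368 2.937 -0.22
vertex -2.049 3.623 -0.199
endloop
endfacet
facet normal 0.947 0.205 -0.247
outer loop
vertex -1.809 3.08 0.27
vertex -2.049 3.623 -0.199
vertex -1.896 3.788 0.524
endloop
endfacet
facet normal 0.473 0.392 0.789
outer loop
vertex -2.12 3.203 0.949
vertex -1.896 3.788 0.524
vertex -2.552 3.823 0.9
endloop
endfacet
facet normal -0.013 -0.653 0.757
outer loop
vertex -2.412 2.677 0.49
vertex -2.12 3.203 0.949
vertex -2.871 3.137 0.879
endloop
endfacet
facet normal -0.247 -0.905 -0.347
outer loop
vertex -2.368 2.937 -0.22
vertex -2.412 2.677 0.49
vertex -3.024 2.972 0.156
endloop
endfacet
facet normal 0.094 -0.013 -0.995
outer loop
vertex -2.049 3.623 -0.199
vertex -2.368 2.937 -0.22
vertex -2.8 3.557 -0.269
endloop
endfacet
facet normal 0.541 0.788 -0.294
outer loop
vertex -1.896 3.788 0.524
vertex -2.049 3.623 -0.199
vertex -2.508 4.083 0.19
endloop
endfacet

endsolid


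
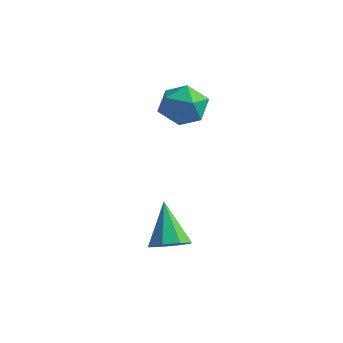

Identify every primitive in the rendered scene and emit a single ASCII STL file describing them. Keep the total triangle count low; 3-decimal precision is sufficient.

solid 
facet normal 0.209 0.978 0.001
outer loop
vertex 2.075 -0.42 2.929
vertex 1.659 -0.332 3.667
vertex 2.491 -0.51 3.667
endloop
endfacet
facet normal 0.721 0.608 -0.332
outer loop
vertex 2.075 -0.42 2.929
vertex 2.491 -0.51 3.667
vertex 2.645 -1.045 3.022
endloop
endfacet
facet normal 0.419 0.252 -0.872
outer loop
vertex 2.075 -0.42 2.929
vertex 2.645 -1.045 3.022
vertex 1.908 -1.197 2.624
endloop
endfacet
facet normal -0.279 0.402 -0.872
outer loop
vertex 2.075 -0.42 2.929
vertex 1.908 -1.197 2.624
vertex 1.298 -0.756 3.023
endloop
endfacet
facet normal -0.408 0.851 -0.331
outer loop
vertex 2.075 -0.42 2.929
vertex 1.298 -0.756 3.023
vertex 1.659 -0.332 3.667
endloop
endfacet
facet normal 0.983 0.130 0.127
outer loop
vertex 2.645 -1.045 3.022
vertex 2.491 -0.51 3.667
vertex 2.582 -1.344 3.817
endloop
endfacet
facet normal 0.156 0.728 0.668
outer loop
vertex 2.491 -0.51 3.667
vertex 1.659 -0.332 3.667
vertex 1.972 -0.903 4.216
endloop
endfacet
facet normal -0.843 0.522 0.129
outer loop
vertex 1.659 -0.332 3.667
vertex 1.298 -0.756 3.023
vertex 1.235 -1.055 3.818
endloop
endfacet
facet normal -0.635 -0.203 -0.746
outer loop
vertex 1.298 -0.756 3.023
vertex 1.908 -1.197 2.624
vertex 1.389 -1.59 3.173
endloop
endfacet
facet normal 0.495 -0.446 -0.746
outer loop
vertex 1.908 -1.197 2.624
vertex 2.645 -1.045 3.022
vertex 2.221 -1.768 3.173
endloop
endfacet
facet normal 0.279 -0.402 0.872
outer loop
vertex 1.805 -1.68 3.911
vertex 2.582 -1.344 3.817
vertex 1.972 -0.903 4.216
endloop
endfacet
facet normal -0.419 -0.252 0.872
outer loop
vertex 1.805 -1.68 3.911
vertex 1.972 -0.903 4.216
vertex 1.235 -1.055 3.818
endloop
endfacet
facet normal -0.721 -0.608 0.332
outer loop
vertex 1.805 -1.68 3.911
vertex 1.235 -1.055 3.818
vertex 1.389 -1.59 3.173
endloop
endfacet
facet normal -0.209 -0.978 -0.001
outer loop
vertex 1.805 -1.68 3.911
vertex 1.389 -1.59 3.173
vertex 2.221 -1.768 3.173
endloop
endfacet
facet normal 0.408 -0.851 0.331
outer loop
vertex 1.805 -1.68 3.911
vertex 2.221 -1.768 3.173
vertex 2.582 -1.344 3.817
endloop
endfacet
facet normal 0.635 0.203 0.746
outer loop
vertex 1.972 -0.903 4.216
vertex 2.582 -1.344 3.817
vertex 2.491 -0.51 3.667
endloop
endfacet
facet normal -0.495 0.446 0.746
outer loop
vertex 1.235 -1.055 3.818
vertex 1.972 -0.903 4.216
vertex 1.659 -0.332 3.667
endloop
endfacet
facet normal -0.983 -0.130 -0.127
outer loop
vertex 1.389 -1.59 3.173
vertex 1.235 -1.055 3.818
vertex 1.298 -0.756 3.023
endloop
endfacet
facet normal -0.156 -0.728 -0.668
outer loop
vertex 2.221 -1.768 3.173
vertex 1.389 -1.59 3.173
vertex 1.908 -1.197 2.624
endloop
endfacet
facet normal 0.843 -0.522 -0.129
outer loop
vertex 2.582 -1.344 3.817
vertex 2.221 -1.768 3.173
vertex 2.645 -1.045 3.022
endloop
endfacet
facet normal 0.460 -0.349 -0.816
outer loop
vertex 4.792 -4.362 0.052
vertex 4.261 -4.213 -0.311
vertex 4.812 -3.894 -0.137
endloop
endfacet
facet normal 0.660 0.257 0.706
outer loop
vertex 4.792 -4.362 0.052
vertex 4.812 -3.894 -0.137
vertex 3.539 -3.667 0.971
endloop
endfacet
facet normal 0.459 -0.348 -0.817
outer loop
vertex 4.812 -3.894 -0.137
vertex 4.261 -4.213 -0.311
vertex 4.509 -3.613 -0.427
endloop
endfacet
facet normal 0.444 0.829 0.340
outer loop
vertex 4.812 -3.894 -0.137
vertex 4.509 -3.613 -0.427
vertex 3.539 -3.667 0.971
endloop
endfacet
facet normal 0.462 -0.348 -0.816
outer loop
vertex 4.509 -3.613 -0.427
vertex 4.261 -4.213 -0.311
vertex 4.062 -3.683 -0.65
endloop
endfacet
facet normal -0.129 0.990 -0.052
outer loop
vertex 4.509 -3.613 -0.427
vertex 4.062 -3.683 -0.65
vertex 3.539 -3.667 0.971
endloop
endfacet
facet normal 0.461 -0.349 -0.816
outer loop
vertex 4.062 -3.683 -0.65
vertex 4.261 -4.213 -0.311
vertex 3.731 -4.064 -0.674
endloop
endfacet
facet normal -0.725 0.645 -0.240
outer loop
vertex 4.062 -3.683 -0.65
vertex 3.731 -4.064 -0.674
vertex 3.539 -3.667 0.971
endloop
endfacet
facet normal 0.461 -0.348 -0.816
outer loop
vertex 3.731 -4.064 -0.674
vertex 4.261 -4.213 -0.311
vertex 3.711 -4.532 -0.486
endloop
endfacet
facet normal -0.993 -0.004 -0.115
outer loop
vertex 3.731 -4.064 -0.674
vertex 3.711 -4.532 -0.486
vertex 3.539 -3.667 0.971
endloop
endfacet
facet normal 0.461 -0.348 -0.816
outer loop
vertex 3.711 -4.532 -0.486
vertex 4.261 -4.213 -0.311
vertex 4.013 -4.814 -0.195
endloop
endfacet
facet normal -0.778 -0.576 0.250
outer loop
vertex 3.711 -4.532 -0.486
vertex 4.013 -4.814 -0.195
vertex 3.539 -3.667 0.971
endloop
endfacet
facet normal 0.460 -0.348 -0.817
outer loop
vertex 4.013 -4.814 -0.195
vertex 4.261 -4.213 -0.311
vertex 4.461 -4.743 0.027
endloop
endfacet
facet normal -0.202 -0.738 0.644
outer loop
vertex 4.013 -4.814 -0.195
vertex 4.461 -4.743 0.027
vertex 3.539 -3.667 0.971
endloop
endfacet
facet normal 0.461 -0.347 -0.817
outer loop
vertex 4.461 -4.743 0.027
vertex 4.261 -4.213 -0.311
vertex 4.792 -4.362 0.052
endloop
endfacet
facet normal 0.391 -0.394 0.832
outer loop
vertex 4.461 -4.743 0.027
vertex 4.792 -4.362 0.052
vertex 3.539 -3.667 0.971
endloop
endfacet

endsolid


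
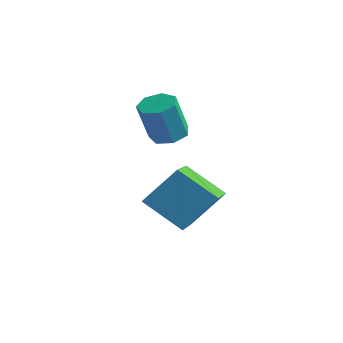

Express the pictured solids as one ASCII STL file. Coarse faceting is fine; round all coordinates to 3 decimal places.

solid 
facet normal 0.028 0.344 -0.939
outer loop
vertex -2.518 -0.421 1.221
vertex -3.039 -0.035 1.347
vertex -2.398 0.104 1.417
endloop
endfacet
facet normal 0.977 -0.206 -0.047
outer loop
vertex -2.518 -0.421 1.221
vertex -2.398 0.104 1.417
vertex -2.56 -0.95 2.667
endloop
endfacet
facet normal 0.977 -0.206 -0.047
outer loop
vertex -2.56 -0.95 2.667
vertex -2.398 0.104 1.417
vertex -2.44 -0.425 2.862
endloop
endfacet
facet normal -0.026 -0.343 0.939
outer loop
vertex -2.56 -0.95 2.667
vertex -2.44 -0.425 2.862
vertex -3.081 -0.565 2.793
endloop
endfacet
facet normal 0.028 0.344 -0.939
outer loop
vertex -2.398 0.104 1.417
vertex -3.039 -0.035 1.347
vertex -2.76 0.524 1.56
endloop
endfacet
facet normal 0.774 0.587 0.237
outer loop
vertex -2.398 0.104 1.417
vertex -2.76 0.524 1.56
vertex -2.44 -0.425 2.862
endloop
endfacet
facet normal 0.774 0.587 0.238
outer loop
vertex -2.44 -0.425 2.862
vertex -2.76 0.524 1.56
vertex -2.802 -0.006 3.006
endloop
endfacet
facet normal -0.026 -0.345 0.938
outer loop
vertex -2.44 -0.425 2.862
vertex -2.802 -0.006 3.006
vertex -3.081 -0.565 2.793
endloop
endfacet
facet normal 0.027 0.344 -0.939
outer loop
vertex -2.76 0.524 1.56
vertex -3.039 -0.035 1.347
vertex -3.332 0.523 1.543
endloop
endfacet
facet normal -0.012 0.939 0.344
outer loop
vertex -2.76 0.524 1.56
vertex -3.332 0.523 1.543
vertex -2.802 -0.006 3.006
endloop
endfacet
facet normal -0.012 0.939 0.344
outer loop
vertex -2.802 -0.006 3.006
vertex -3.332 0.523 1.543
vertex -3.375 -0.007 2.988
endloop
endfacet
facet normal -0.029 -0.343 0.939
outer loop
vertex -2.802 -0.006 3.006
vertex -3.375 -0.007 2.988
vertex -3.081 -0.565 2.793
endloop
endfacet
facet normal 0.027 0.344 -0.939
outer loop
vertex -3.332 0.523 1.543
vertex -3.039 -0.035 1.347
vertex -3.684 0.101 1.378
endloop
endfacet
facet normal -0.789 0.584 0.191
outer loop
vertex -3.332 0.523 1.543
vertex -3.684 0.101 1.378
vertex -3.375 -0.007 2.988
endloop
endfacet
facet normal -0.789 0.584 0.191
outer loop
vertex -3.375 -0.007 2.988
vertex -3.684 0.101 1.378
vertex -3.726 -0.428 2.824
endloop
endfacet
facet normal -0.028 -0.343 0.939
outer loop
vertex -3.375 -0.007 2.988
vertex -3.726 -0.428 2.824
vertex -3.081 -0.565 2.793
endloop
endfacet
facet normal 0.027 0.344 -0.939
outer loop
vertex -3.684 0.101 1.378
vertex -3.039 -0.035 1.347
vertex -3.55 -0.423 1.19
endloop
endfacet
facet normal -0.972 -0.211 -0.105
outer loop
vertex -3.684 0.101 1.378
vertex -3.55 -0.423 1.19
vertex -3.726 -0.428 2.824
endloop
endfacet
facet normal -0.972 -0.211 -0.105
outer loop
vertex -3.726 -0.428 2.824
vertex -3.55 -0.423 1.19
vertex -3.592 -0.952 2.636
endloop
endfacet
facet normal -0.028 -0.344 0.939
outer loop
vertex -3.726 -0.428 2.824
vertex -3.592 -0.952 2.636
vertex -3.081 -0.565 2.793
endloop
endfacet
facet normal 0.027 0.344 -0.939
outer loop
vertex -3.55 -0.423 1.19
vertex -3.039 -0.035 1.347
vertex -3.031 -0.655 1.12
endloop
endfacet
facet normal -0.422 -0.847 -0.322
outer loop
vertex -3.55 -0.423 1.19
vertex -3.031 -0.655 1.12
vertex -3.592 -0.952 2.636
endloop
endfacet
facet normal -0.422 -0.847 -0.322
outer loop
vertex -3.592 -0.952 2.636
vertex -3.031 -0.655 1.12
vertex -3.073 -1.184 2.566
endloop
endfacet
facet normal -0.027 -0.344 0.938
outer loop
vertex -3.592 -0.952 2.636
vertex -3.073 -1.184 2.566
vertex -3.081 -0.565 2.793
endloop
endfacet
facet normal 0.028 0.344 -0.939
outer loop
vertex -3.031 -0.655 1.12
vertex -3.039 -0.035 1.347
vertex -2.518 -0.421 1.221
endloop
endfacet
facet normal 0.444 -0.846 -0.296
outer loop
vertex -3.031 -0.655 1.12
vertex -2.518 -0.421 1.221
vertex -3.073 -1.184 2.566
endloop
endfacet
facet normal 0.444 -0.846 -0.296
outer loop
vertex -3.073 -1.184 2.566
vertex -2.518 -0.421 1.221
vertex -2.56 -0.95 2.667
endloop
endfacet
facet normal -0.028 -0.344 0.938
outer loop
vertex -3.073 -1.184 2.566
vertex -2.56 -0.95 2.667
vertex -3.081 -0.565 2.793
endloop
endfacet
facet normal -0.520 0.782 -0.342
outer loop
vertex -0.949 -1.594 1.113
vertex 0.26 -1.191 0.196
vertex -1.524 -2.479 -0.036
endloop
endfacet
facet normal -0.770 -0.257 0.584
outer loop
vertex -0.52 -3.989 0.624
vertex -0.949 -1.594 1.113
vertex -1.524 -2.479 -0.036
endloop
endfacet
facet normal -0.521 0.783 -0.342
outer loop
vertex -1.524 -2.479 -0.036
vertex 0.26 -1.191 0.196
vertex -0.315 -2.075 -0.953
endloop
endfacet
facet normal -0.369 -0.567 -0.736
outer loop
vertex -0.315 -2.075 -0.953
vertex -0.52 -3.989 0.624
vertex -1.524 -2.479 -0.036
endloop
endfacet
facet normal 0.369 0.567 0.736
outer loop
vertex -0.949 -1.594 1.113
vertex 1.264 -2.701 0.856
vertex 0.26 -1.191 0.196
endloop
endfacet
facet normal -0.770 -0.257 0.583
outer loop
vertex 0.055 -3.105 1.773
vertex -0.949 -1.594 1.113
vertex -0.52 -3.989 0.624
endloop
endfacet
facet normal 0.369 0.567 0.736
outer loop
vertex 0.055 -3.105 1.773
vertex 1.264 -2.701 0.856
vertex -0.949 -1.594 1.113
endloop
endfacet
facet normal 0.770 0.257 -0.583
outer loop
vertex 0.26 -1.191 0.196
vertex 1.264 -2.701 0.856
vertex -0.315 -2.075 -0.953
endloop
endfacet
facet normal -0.369 -0.567 -0.736
outer loop
vertex 0.689 -3.586 -0.293
vertex -0.52 -3.989 0.624
vertex -0.315 -2.075 -0.953
endloop
endfacet
facet normal 0.770 0.257 -0.583
outer loop
vertex -0.315 -2.075 -0.953
vertex 1.264 -2.701 0.856
vertex 0.689 -3.586 -0.293
endloop
endfacet
facet normal 0.520 -0.783 0.342
outer loop
vertex 0.689 -3.586 -0.293
vertex 0.055 -3.105 1.773
vertex -0.52 -3.989 0.624
endloop
endfacet
facet normal 0.521 -0.782 0.342
outer loop
vertex 1.264 -2.701 0.856
vertex 0.055 -3.105 1.773
vertex 0.689 -3.586 -0.293
endloop
endfacet

endsolid


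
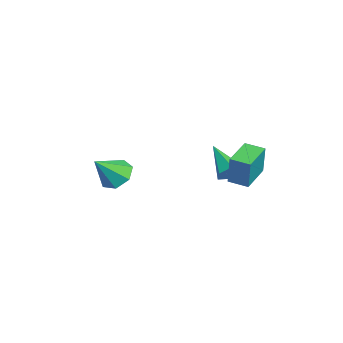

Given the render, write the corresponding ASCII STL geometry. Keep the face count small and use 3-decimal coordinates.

solid 
facet normal -0.835 0.527 0.157
outer loop
vertex 1.457 3.653 -0.776
vertex 1.991 4.537 -0.901
vertex 1.129 3.62 -2.413
endloop
endfacet
facet normal -0.514 -0.849 0.120
outer loop
vertex 2.549 2.723 -2.679
vertex 1.457 3.653 -0.776
vertex 1.129 3.62 -2.413
endloop
endfacet
facet normal -0.835 0.527 0.156
outer loop
vertex 1.129 3.62 -2.413
vertex 1.991 4.537 -0.901
vertex 1.663 4.503 -2.538
endloop
endfacet
facet normal -0.196 -0.020 -0.980
outer loop
vertex 1.663 4.503 -2.538
vertex 2.549 2.723 -2.679
vertex 1.129 3.62 -2.413
endloop
endfacet
facet normal 0.196 0.020 0.980
outer loop
vertex 1.457 3.653 -0.776
vertex 3.411 3.64 -1.167
vertex 1.991 4.537 -0.901
endloop
endfacet
facet normal -0.513 -0.850 0.121
outer loop
vertex 2.877 2.757 -1.042
vertex 1.457 3.653 -0.776
vertex 2.549 2.723 -2.679
endloop
endfacet
facet normal 0.196 0.020 0.980
outer loop
vertex 2.877 2.757 -1.042
vertex 3.411 3.64 -1.167
vertex 1.457 3.653 -0.776
endloop
endfacet
facet normal 0.514 0.849 -0.121
outer loop
vertex 1.991 4.537 -0.901
vertex 3.411 3.64 -1.167
vertex 1.663 4.503 -2.538
endloop
endfacet
facet normal -0.196 -0.020 -0.980
outer loop
vertex 3.083 3.607 -2.804
vertex 2.549 2.723 -2.679
vertex 1.663 4.503 -2.538
endloop
endfacet
facet normal 0.514 0.850 -0.120
outer loop
vertex 1.663 4.503 -2.538
vertex 3.411 3.64 -1.167
vertex 3.083 3.607 -2.804
endloop
endfacet
facet normal 0.835 -0.527 -0.156
outer loop
vertex 3.083 3.607 -2.804
vertex 2.877 2.757 -1.042
vertex 2.549 2.723 -2.679
endloop
endfacet
facet normal 0.835 -0.527 -0.157
outer loop
vertex 3.411 3.64 -1.167
vertex 2.877 2.757 -1.042
vertex 3.083 3.607 -2.804
endloop
endfacet
facet normal -0.357 0.595 -0.720
outer loop
vertex 2.347 -1.809 -2.41
vertex 1.568 -2.35 -2.471
vertex 1.721 -1.591 -1.92
endloop
endfacet
facet normal 0.645 0.421 0.637
outer loop
vertex 2.347 -1.809 -2.41
vertex 1.721 -1.591 -1.92
vertex 2.192 -3.39 -1.209
endloop
endfacet
facet normal -0.356 0.595 -0.721
outer loop
vertex 1.721 -1.591 -1.92
vertex 1.568 -2.35 -2.471
vertex 0.979 -1.944 -1.845
endloop
endfacet
facet normal -0.072 0.350 0.934
outer loop
vertex 1.721 -1.591 -1.92
vertex 0.979 -1.944 -1.845
vertex 2.192 -3.39 -1.209
endloop
endfacet
facet normal -0.357 0.594 -0.721
outer loop
vertex 0.979 -1.944 -1.845
vertex 1.568 -2.35 -2.471
vertex 0.682 -2.603 -2.241
endloop
endfacet
facet normal -0.618 -0.182 0.765
outer loop
vertex 0.979 -1.944 -1.845
vertex 0.682 -2.603 -2.241
vertex 2.192 -3.39 -1.209
endloop
endfacet
facet normal -0.357 0.595 -0.720
outer loop
vertex 0.682 -2.603 -2.241
vertex 1.568 -2.35 -2.471
vertex 1.051 -3.071 -2.81
endloop
endfacet
facet normal -0.580 -0.772 0.259
outer loop
vertex 0.682 -2.603 -2.241
vertex 1.051 -3.071 -2.81
vertex 2.192 -3.39 -1.209
endloop
endfacet
facet normal -0.356 0.594 -0.721
outer loop
vertex 1.051 -3.071 -2.81
vertex 1.568 -2.35 -2.471
vertex 1.81 -2.996 -3.123
endloop
endfacet
facet normal 0.013 -0.979 -0.204
outer loop
vertex 1.051 -3.071 -2.81
vertex 1.81 -2.996 -3.123
vertex 2.192 -3.39 -1.209
endloop
endfacet
facet normal -0.357 0.594 -0.721
outer loop
vertex 1.81 -2.996 -3.123
vertex 1.568 -2.35 -2.471
vertex 2.386 -2.434 -2.945
endloop
endfacet
facet normal 0.714 -0.644 -0.275
outer loop
vertex 1.81 -2.996 -3.123
vertex 2.386 -2.434 -2.945
vertex 2.192 -3.39 -1.209
endloop
endfacet
facet normal -0.357 0.595 -0.721
outer loop
vertex 2.386 -2.434 -2.945
vertex 1.568 -2.35 -2.471
vertex 2.347 -1.809 -2.41
endloop
endfacet
facet normal 0.995 -0.022 0.099
outer loop
vertex 2.386 -2.434 -2.945
vertex 2.347 -1.809 -2.41
vertex 2.192 -3.39 -1.209
endloop
endfacet
facet normal 0.781 0.329 -0.530
outer loop
vertex -0.927 3.424 -3.642
vertex -1.349 3.407 -4.274
vertex -1.326 4.037 -3.849
endloop
endfacet
facet normal 0.083 0.367 0.926
outer loop
vertex -0.927 3.424 -3.642
vertex -1.326 4.037 -3.849
vertex -2.951 2.733 -3.186
endloop
endfacet
facet normal 0.781 0.329 -0.530
outer loop
vertex -1.326 4.037 -3.849
vertex -1.349 3.407 -4.274
vertex -1.748 4.02 -4.481
endloop
endfacet
facet normal -0.510 0.798 0.319
outer loop
vertex -1.326 4.037 -3.849
vertex -1.748 4.02 -4.481
vertex -2.951 2.733 -3.186
endloop
endfacet
facet normal 0.781 0.329 -0.530
outer loop
vertex -1.748 4.02 -4.481
vertex -1.349 3.407 -4.274
vertex -1.771 3.39 -4.906
endloop
endfacet
facet normal -0.832 0.330 -0.445
outer loop
vertex -1.748 4.02 -4.481
vertex -1.771 3.39 -4.906
vertex -2.951 2.733 -3.186
endloop
endfacet
facet normal 0.781 0.329 -0.531
outer loop
vertex -1.771 3.39 -4.906
vertex -1.349 3.407 -4.274
vertex -1.372 2.777 -4.698
endloop
endfacet
facet normal -0.560 -0.569 -0.602
outer loop
vertex -1.771 3.39 -4.906
vertex -1.372 2.777 -4.698
vertex -2.951 2.733 -3.186
endloop
endfacet
facet normal 0.781 0.329 -0.531
outer loop
vertex -1.372 2.777 -4.698
vertex -1.349 3.407 -4.274
vertex -0.95 2.794 -4.066
endloop
endfacet
facet normal 0.033 -0.999 0.005
outer loop
vertex -1.372 2.777 -4.698
vertex -0.95 2.794 -4.066
vertex -2.951 2.733 -3.186
endloop
endfacet
facet normal 0.781 0.329 -0.531
outer loop
vertex -0.95 2.794 -4.066
vertex -1.349 3.407 -4.274
vertex -0.927 3.424 -3.642
endloop
endfacet
facet normal 0.355 -0.531 0.770
outer loop
vertex -0.95 2.794 -4.066
vertex -0.927 3.424 -3.642
vertex -2.951 2.733 -3.186
endloop
endfacet

endsolid


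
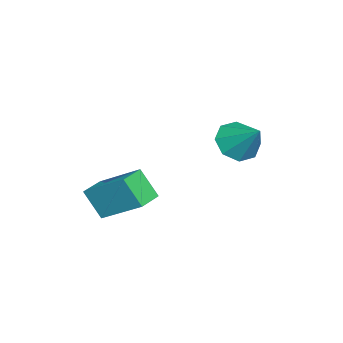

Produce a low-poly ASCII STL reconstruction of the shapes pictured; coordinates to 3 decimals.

solid 
facet normal -0.442 -0.601 -0.665
outer loop
vertex -0.56 -0.495 1.29
vertex -1.417 -0.139 1.538
vertex -0.749 0.09 0.887
endloop
endfacet
facet normal 0.966 0.221 -0.133
outer loop
vertex -0.56 -0.495 1.29
vertex -0.749 0.09 0.887
vertex -0.683 0.859 2.642
endloop
endfacet
facet normal -0.442 -0.602 -0.665
outer loop
vertex -0.749 0.09 0.887
vertex -1.417 -0.139 1.538
vertex -1.329 0.54 0.865
endloop
endfacet
facet normal 0.584 0.735 -0.344
outer loop
vertex -0.749 0.09 0.887
vertex -1.329 0.54 0.865
vertex -0.683 0.859 2.642
endloop
endfacet
facet normal -0.441 -0.602 -0.665
outer loop
vertex -1.329 0.54 0.865
vertex -1.417 -0.139 1.538
vertex -1.961 0.592 1.237
endloop
endfacet
facet normal -0.019 0.985 -0.170
outer loop
vertex -1.329 0.54 0.865
vertex -1.961 0.592 1.237
vertex -0.683 0.859 2.642
endloop
endfacet
facet normal -0.442 -0.602 -0.665
outer loop
vertex -1.961 0.592 1.237
vertex -1.417 -0.139 1.538
vertex -2.273 0.216 1.785
endloop
endfacet
facet normal -0.488 0.824 0.287
outer loop
vertex -1.961 0.592 1.237
vertex -2.273 0.216 1.785
vertex -0.683 0.859 2.642
endloop
endfacet
facet normal -0.442 -0.601 -0.666
outer loop
vertex -2.273 0.216 1.785
vertex -1.417 -0.139 1.538
vertex -2.084 -0.369 2.188
endloop
endfacet
facet normal -0.550 0.346 0.760
outer loop
vertex -2.273 0.216 1.785
vertex -2.084 -0.369 2.188
vertex -0.683 0.859 2.642
endloop
endfacet
facet normal -0.441 -0.602 -0.666
outer loop
vertex -2.084 -0.369 2.188
vertex -1.417 -0.139 1.538
vertex -1.504 -0.819 2.21
endloop
endfacet
facet normal -0.167 -0.168 0.971
outer loop
vertex -2.084 -0.369 2.188
vertex -1.504 -0.819 2.21
vertex -0.683 0.859 2.642
endloop
endfacet
facet normal -0.442 -0.601 -0.666
outer loop
vertex -1.504 -0.819 2.21
vertex -1.417 -0.139 1.538
vertex -0.873 -0.871 1.838
endloop
endfacet
facet normal 0.435 -0.418 0.797
outer loop
vertex -1.504 -0.819 2.21
vertex -0.873 -0.871 1.838
vertex -0.683 0.859 2.642
endloop
endfacet
facet normal -0.442 -0.601 -0.665
outer loop
vertex -0.873 -0.871 1.838
vertex -1.417 -0.139 1.538
vertex -0.56 -0.495 1.29
endloop
endfacet
facet normal 0.905 -0.257 0.340
outer loop
vertex -0.873 -0.871 1.838
vertex -0.56 -0.495 1.29
vertex -0.683 0.859 2.642
endloop
endfacet
facet normal -0.959 0.283 -0.007
outer loop
vertex 2.518 -2.664 1.891
vertex 2.742 -1.934 0.777
vertex 2.041 -4.312 0.715
endloop
endfacet
facet normal -0.166 -0.541 0.825
outer loop
vertex 3.038 -4.606 0.723
vertex 2.518 -2.664 1.891
vertex 2.041 -4.312 0.715
endloop
endfacet
facet normal -0.959 0.283 -0.007
outer loop
vertex 2.041 -4.312 0.715
vertex 2.742 -1.934 0.777
vertex 2.264 -3.582 -0.398
endloop
endfacet
facet normal -0.229 -0.792 -0.566
outer loop
vertex 2.264 -3.582 -0.398
vertex 3.038 -4.606 0.723
vertex 2.041 -4.312 0.715
endloop
endfacet
facet normal 0.229 0.792 0.565
outer loop
vertex 2.518 -2.664 1.891
vertex 3.739 -2.228 0.785
vertex 2.742 -1.934 0.777
endloop
endfacet
facet normal -0.165 -0.540 0.825
outer loop
vertex 3.516 -2.958 1.898
vertex 2.518 -2.664 1.891
vertex 3.038 -4.606 0.723
endloop
endfacet
facet normal 0.229 0.792 0.566
outer loop
vertex 3.516 -2.958 1.898
vertex 3.739 -2.228 0.785
vertex 2.518 -2.664 1.891
endloop
endfacet
facet normal 0.166 0.540 -0.825
outer loop
vertex 2.742 -1.934 0.777
vertex 3.739 -2.228 0.785
vertex 2.264 -3.582 -0.398
endloop
endfacet
facet normal -0.229 -0.792 -0.565
outer loop
vertex 3.262 -3.876 -0.391
vertex 3.038 -4.606 0.723
vertex 2.264 -3.582 -0.398
endloop
endfacet
facet normal 0.165 0.541 -0.825
outer loop
vertex 2.264 -3.582 -0.398
vertex 3.739 -2.228 0.785
vertex 3.262 -3.876 -0.391
endloop
endfacet
facet normal 0.959 -0.283 0.007
outer loop
vertex 3.262 -3.876 -0.391
vertex 3.516 -2.958 1.898
vertex 3.038 -4.606 0.723
endloop
endfacet
facet normal 0.959 -0.283 0.007
outer loop
vertex 3.739 -2.228 0.785
vertex 3.516 -2.958 1.898
vertex 3.262 -3.876 -0.391
endloop
endfacet

endsolid


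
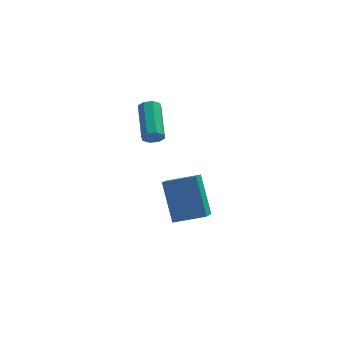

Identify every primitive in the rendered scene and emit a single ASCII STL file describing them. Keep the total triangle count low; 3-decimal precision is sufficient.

solid 
facet normal 0.008 -0.922 -0.387
outer loop
vertex -3.64 -3.056 2.766
vertex -3.911 -3.234 3.184
vertex -4.041 -3.036 2.71
endloop
endfacet
facet normal 0.146 0.384 -0.912
outer loop
vertex -3.64 -3.056 2.766
vertex -4.041 -3.036 2.71
vertex -3.657 -1.267 3.517
endloop
endfacet
facet normal 0.145 0.384 -0.912
outer loop
vertex -3.657 -1.267 3.517
vertex -4.041 -3.036 2.71
vertex -4.059 -1.248 3.461
endloop
endfacet
facet normal -0.010 0.922 0.387
outer loop
vertex -3.657 -1.267 3.517
vertex -4.059 -1.248 3.461
vertex -3.929 -1.446 3.936
endloop
endfacet
facet normal 0.009 -0.922 -0.388
outer loop
vertex -4.041 -3.036 2.71
vertex -3.911 -3.234 3.184
vertex -4.366 -3.133 2.933
endloop
endfacet
facet normal -0.599 0.305 -0.740
outer loop
vertex -4.041 -3.036 2.71
vertex -4.366 -3.133 2.933
vertex -4.059 -1.248 3.461
endloop
endfacet
facet normal -0.598 0.305 -0.741
outer loop
vertex -4.059 -1.248 3.461
vertex -4.366 -3.133 2.933
vertex -4.384 -1.344 3.684
endloop
endfacet
facet normal -0.007 0.922 0.386
outer loop
vertex -4.059 -1.248 3.461
vertex -4.384 -1.344 3.684
vertex -3.929 -1.446 3.936
endloop
endfacet
facet normal 0.010 -0.922 -0.388
outer loop
vertex -4.366 -3.133 2.933
vertex -3.911 -3.234 3.184
vertex -4.425 -3.289 3.302
endloop
endfacet
facet normal -0.989 0.048 -0.138
outer loop
vertex -4.366 -3.133 2.933
vertex -4.425 -3.289 3.302
vertex -4.384 -1.344 3.684
endloop
endfacet
facet normal -0.989 0.048 -0.138
outer loop
vertex -4.384 -1.344 3.684
vertex -4.425 -3.289 3.302
vertex -4.443 -1.5 4.054
endloop
endfacet
facet normal -0.008 0.922 0.387
outer loop
vertex -4.384 -1.344 3.684
vertex -4.443 -1.5 4.054
vertex -3.929 -1.446 3.936
endloop
endfacet
facet normal 0.010 -0.922 -0.388
outer loop
vertex -4.425 -3.289 3.302
vertex -3.911 -3.234 3.184
vertex -4.183 -3.413 3.603
endloop
endfacet
facet normal -0.802 -0.238 0.547
outer loop
vertex -4.425 -3.289 3.302
vertex -4.183 -3.413 3.603
vertex -4.443 -1.5 4.054
endloop
endfacet
facet normal -0.801 -0.238 0.550
outer loop
vertex -4.443 -1.5 4.054
vertex -4.183 -3.413 3.603
vertex -4.2 -1.624 4.354
endloop
endfacet
facet normal -0.008 0.922 0.387
outer loop
vertex -4.443 -1.5 4.054
vertex -4.2 -1.624 4.354
vertex -3.929 -1.446 3.936
endloop
endfacet
facet normal 0.010 -0.922 -0.387
outer loop
vertex -4.183 -3.413 3.603
vertex -3.911 -3.234 3.184
vertex -3.781 -3.432 3.659
endloop
endfacet
facet normal -0.145 -0.384 0.912
outer loop
vertex -4.183 -3.413 3.603
vertex -3.781 -3.432 3.659
vertex -4.2 -1.624 4.354
endloop
endfacet
facet normal -0.146 -0.384 0.912
outer loop
vertex -4.2 -1.624 4.354
vertex -3.781 -3.432 3.659
vertex -3.799 -1.644 4.41
endloop
endfacet
facet normal -0.008 0.922 0.387
outer loop
vertex -4.2 -1.624 4.354
vertex -3.799 -1.644 4.41
vertex -3.929 -1.446 3.936
endloop
endfacet
facet normal 0.007 -0.922 -0.386
outer loop
vertex -3.781 -3.432 3.659
vertex -3.911 -3.234 3.184
vertex -3.456 -3.336 3.436
endloop
endfacet
facet normal 0.598 -0.305 0.741
outer loop
vertex -3.781 -3.432 3.659
vertex -3.456 -3.336 3.436
vertex -3.799 -1.644 4.41
endloop
endfacet
facet normal 0.599 -0.305 0.740
outer loop
vertex -3.799 -1.644 4.41
vertex -3.456 -3.336 3.436
vertex -3.474 -1.547 4.187
endloop
endfacet
facet normal -0.009 0.922 0.388
outer loop
vertex -3.799 -1.644 4.41
vertex -3.474 -1.547 4.187
vertex -3.929 -1.446 3.936
endloop
endfacet
facet normal 0.008 -0.922 -0.387
outer loop
vertex -3.456 -3.336 3.436
vertex -3.911 -3.234 3.184
vertex -3.397 -3.18 3.066
endloop
endfacet
facet normal 0.989 -0.048 0.138
outer loop
vertex -3.456 -3.336 3.436
vertex -3.397 -3.18 3.066
vertex -3.474 -1.547 4.187
endloop
endfacet
facet normal 0.989 -0.048 0.138
outer loop
vertex -3.474 -1.547 4.187
vertex -3.397 -3.18 3.066
vertex -3.415 -1.391 3.818
endloop
endfacet
facet normal -0.010 0.922 0.388
outer loop
vertex -3.474 -1.547 4.187
vertex -3.415 -1.391 3.818
vertex -3.929 -1.446 3.936
endloop
endfacet
facet normal 0.008 -0.922 -0.387
outer loop
vertex -3.397 -3.18 3.066
vertex -3.911 -3.234 3.184
vertex -3.64 -3.056 2.766
endloop
endfacet
facet normal 0.800 0.239 -0.550
outer loop
vertex -3.397 -3.18 3.066
vertex -3.64 -3.056 2.766
vertex -3.415 -1.391 3.818
endloop
endfacet
facet normal 0.802 0.237 -0.547
outer loop
vertex -3.415 -1.391 3.818
vertex -3.64 -3.056 2.766
vertex -3.657 -1.267 3.517
endloop
endfacet
facet normal -0.010 0.922 0.388
outer loop
vertex -3.415 -1.391 3.818
vertex -3.657 -1.267 3.517
vertex -3.929 -1.446 3.936
endloop
endfacet
facet normal -0.966 0.066 -0.252
outer loop
vertex -3.499 -2.71 -0.295
vertex -3.149 -1.359 -1.284
vertex -3.148 -4.039 -1.987
endloop
endfacet
facet normal -0.205 -0.790 0.578
outer loop
vertex -1.651 -4.141 -1.596
vertex -3.499 -2.71 -0.295
vertex -3.148 -4.039 -1.987
endloop
endfacet
facet normal -0.965 0.066 -0.253
outer loop
vertex -3.148 -4.039 -1.987
vertex -3.149 -1.359 -1.284
vertex -2.797 -2.688 -2.976
endloop
endfacet
facet normal 0.161 -0.610 -0.776
outer loop
vertex -2.797 -2.688 -2.976
vertex -1.651 -4.141 -1.596
vertex -3.148 -4.039 -1.987
endloop
endfacet
facet normal -0.161 0.610 0.776
outer loop
vertex -3.499 -2.71 -0.295
vertex -1.652 -1.461 -0.893
vertex -3.149 -1.359 -1.284
endloop
endfacet
facet normal -0.205 -0.790 0.578
outer loop
vertex -2.003 -2.812 0.096
vertex -3.499 -2.71 -0.295
vertex -1.651 -4.141 -1.596
endloop
endfacet
facet normal -0.161 0.610 0.776
outer loop
vertex -2.003 -2.812 0.096
vertex -1.652 -1.461 -0.893
vertex -3.499 -2.71 -0.295
endloop
endfacet
facet normal 0.205 0.790 -0.578
outer loop
vertex -3.149 -1.359 -1.284
vertex -1.652 -1.461 -0.893
vertex -2.797 -2.688 -2.976
endloop
endfacet
facet normal 0.161 -0.610 -0.776
outer loop
vertex -1.301 -2.79 -2.585
vertex -1.651 -4.141 -1.596
vertex -2.797 -2.688 -2.976
endloop
endfacet
facet normal 0.205 0.790 -0.578
outer loop
vertex -2.797 -2.688 -2.976
vertex -1.652 -1.461 -0.893
vertex -1.301 -2.79 -2.585
endloop
endfacet
facet normal 0.965 -0.065 0.252
outer loop
vertex -1.301 -2.79 -2.585
vertex -2.003 -2.812 0.096
vertex -1.651 -4.141 -1.596
endloop
endfacet
facet normal 0.965 -0.066 0.252
outer loop
vertex -1.652 -1.461 -0.893
vertex -2.003 -2.812 0.096
vertex -1.301 -2.79 -2.585
endloop
endfacet

endsolid


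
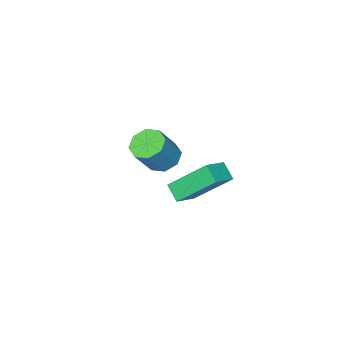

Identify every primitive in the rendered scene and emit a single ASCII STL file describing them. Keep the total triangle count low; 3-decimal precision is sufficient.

solid 
facet normal -0.424 0.583 0.694
outer loop
vertex -2.422 0.994 -0.343
vertex -2.338 1.674 -0.863
vertex -3.44 0.781 -0.786
endloop
endfacet
facet normal -0.098 -0.791 0.604
outer loop
vertex -2.542 -0.454 -2.257
vertex -2.422 0.994 -0.343
vertex -3.44 0.781 -0.786
endloop
endfacet
facet normal -0.423 0.582 0.694
outer loop
vertex -3.44 0.781 -0.786
vertex -2.338 1.674 -0.863
vertex -3.356 1.461 -1.305
endloop
endfacet
facet normal -0.901 -0.188 -0.392
outer loop
vertex -3.356 1.461 -1.305
vertex -2.542 -0.454 -2.257
vertex -3.44 0.781 -0.786
endloop
endfacet
facet normal 0.901 0.188 0.392
outer loop
vertex -2.422 0.994 -0.343
vertex -1.44 0.439 -2.334
vertex -2.338 1.674 -0.863
endloop
endfacet
facet normal -0.097 -0.791 0.604
outer loop
vertex -1.524 -0.241 -1.815
vertex -2.422 0.994 -0.343
vertex -2.542 -0.454 -2.257
endloop
endfacet
facet normal 0.901 0.188 0.392
outer loop
vertex -1.524 -0.241 -1.815
vertex -1.44 0.439 -2.334
vertex -2.422 0.994 -0.343
endloop
endfacet
facet normal 0.097 0.791 -0.605
outer loop
vertex -2.338 1.674 -0.863
vertex -1.44 0.439 -2.334
vertex -3.356 1.461 -1.305
endloop
endfacet
facet normal -0.901 -0.188 -0.392
outer loop
vertex -2.458 0.226 -2.777
vertex -2.542 -0.454 -2.257
vertex -3.356 1.461 -1.305
endloop
endfacet
facet normal 0.097 0.791 -0.604
outer loop
vertex -3.356 1.461 -1.305
vertex -1.44 0.439 -2.334
vertex -2.458 0.226 -2.777
endloop
endfacet
facet normal 0.423 -0.583 -0.694
outer loop
vertex -2.458 0.226 -2.777
vertex -1.524 -0.241 -1.815
vertex -2.542 -0.454 -2.257
endloop
endfacet
facet normal 0.424 -0.582 -0.694
outer loop
vertex -1.44 0.439 -2.334
vertex -1.524 -0.241 -1.815
vertex -2.458 0.226 -2.777
endloop
endfacet
facet normal -0.570 -0.067 -0.819
outer loop
vertex 0.571 2.33 1.536
vertex 0.208 1.783 1.833
vertex 0.134 2.499 1.826
endloop
endfacet
facet normal 0.216 0.949 -0.227
outer loop
vertex 0.571 2.33 1.536
vertex 0.134 2.499 1.826
vertex 1.375 2.423 2.69
endloop
endfacet
facet normal 0.217 0.949 -0.228
outer loop
vertex 1.375 2.423 2.69
vertex 0.134 2.499 1.826
vertex 0.938 2.593 2.981
endloop
endfacet
facet normal 0.571 0.066 0.819
outer loop
vertex 1.375 2.423 2.69
vertex 0.938 2.593 2.981
vertex 1.012 1.877 2.987
endloop
endfacet
facet normal -0.570 -0.067 -0.819
outer loop
vertex 0.134 2.499 1.826
vertex 0.208 1.783 1.833
vertex -0.259 2.249 2.12
endloop
endfacet
facet normal -0.407 0.889 0.211
outer loop
vertex 0.134 2.499 1.826
vertex -0.259 2.249 2.12
vertex 0.938 2.593 2.981
endloop
endfacet
facet normal -0.407 0.889 0.211
outer loop
vertex 0.938 2.593 2.981
vertex -0.259 2.249 2.12
vertex 0.545 2.343 3.275
endloop
endfacet
facet normal 0.571 0.066 0.819
outer loop
vertex 0.938 2.593 2.981
vertex 0.545 2.343 3.275
vertex 1.012 1.877 2.987
endloop
endfacet
facet normal -0.570 -0.067 -0.819
outer loop
vertex -0.259 2.249 2.12
vertex 0.208 1.783 1.833
vertex -0.379 1.726 2.246
endloop
endfacet
facet normal -0.792 0.309 0.526
outer loop
vertex -0.259 2.249 2.12
vertex -0.379 1.726 2.246
vertex 0.545 2.343 3.275
endloop
endfacet
facet normal -0.792 0.309 0.526
outer loop
vertex 0.545 2.343 3.275
vertex -0.379 1.726 2.246
vertex 0.425 1.82 3.401
endloop
endfacet
facet normal 0.571 0.066 0.818
outer loop
vertex 0.545 2.343 3.275
vertex 0.425 1.82 3.401
vertex 1.012 1.877 2.987
endloop
endfacet
facet normal -0.570 -0.067 -0.819
outer loop
vertex -0.379 1.726 2.246
vertex 0.208 1.783 1.833
vertex -0.155 1.237 2.13
endloop
endfacet
facet normal -0.714 -0.454 0.534
outer loop
vertex -0.379 1.726 2.246
vertex -0.155 1.237 2.13
vertex 0.425 1.82 3.401
endloop
endfacet
facet normal -0.714 -0.454 0.534
outer loop
vertex 0.425 1.82 3.401
vertex -0.155 1.237 2.13
vertex 0.649 1.33 3.284
endloop
endfacet
facet normal 0.571 0.066 0.818
outer loop
vertex 0.425 1.82 3.401
vertex 0.649 1.33 3.284
vertex 1.012 1.877 2.987
endloop
endfacet
facet normal -0.571 -0.066 -0.819
outer loop
vertex -0.155 1.237 2.13
vertex 0.208 1.783 1.833
vertex 0.282 1.067 1.839
endloop
endfacet
facet normal -0.217 -0.949 0.228
outer loop
vertex -0.155 1.237 2.13
vertex 0.282 1.067 1.839
vertex 0.649 1.33 3.284
endloop
endfacet
facet normal -0.216 -0.949 0.228
outer loop
vertex 0.649 1.33 3.284
vertex 0.282 1.067 1.839
vertex 1.086 1.161 2.994
endloop
endfacet
facet normal 0.570 0.067 0.819
outer loop
vertex 0.649 1.33 3.284
vertex 1.086 1.161 2.994
vertex 1.012 1.877 2.987
endloop
endfacet
facet normal -0.571 -0.066 -0.819
outer loop
vertex 0.282 1.067 1.839
vertex 0.208 1.783 1.833
vertex 0.675 1.317 1.545
endloop
endfacet
facet normal 0.407 -0.889 -0.211
outer loop
vertex 0.282 1.067 1.839
vertex 0.675 1.317 1.545
vertex 1.086 1.161 2.994
endloop
endfacet
facet normal 0.407 -0.889 -0.211
outer loop
vertex 1.086 1.161 2.994
vertex 0.675 1.317 1.545
vertex 1.479 1.411 2.7
endloop
endfacet
facet normal 0.570 0.067 0.819
outer loop
vertex 1.086 1.161 2.994
vertex 1.479 1.411 2.7
vertex 1.012 1.877 2.987
endloop
endfacet
facet normal -0.571 -0.066 -0.818
outer loop
vertex 0.675 1.317 1.545
vertex 0.208 1.783 1.833
vertex 0.795 1.84 1.419
endloop
endfacet
facet normal 0.792 -0.309 -0.526
outer loop
vertex 0.675 1.317 1.545
vertex 0.795 1.84 1.419
vertex 1.479 1.411 2.7
endloop
endfacet
facet normal 0.792 -0.309 -0.526
outer loop
vertex 1.479 1.411 2.7
vertex 0.795 1.84 1.419
vertex 1.599 1.934 2.574
endloop
endfacet
facet normal 0.570 0.067 0.819
outer loop
vertex 1.479 1.411 2.7
vertex 1.599 1.934 2.574
vertex 1.012 1.877 2.987
endloop
endfacet
facet normal -0.571 -0.066 -0.818
outer loop
vertex 0.795 1.84 1.419
vertex 0.208 1.783 1.833
vertex 0.571 2.33 1.536
endloop
endfacet
facet normal 0.714 0.454 -0.534
outer loop
vertex 0.795 1.84 1.419
vertex 0.571 2.33 1.536
vertex 1.599 1.934 2.574
endloop
endfacet
facet normal 0.714 0.454 -0.534
outer loop
vertex 1.599 1.934 2.574
vertex 0.571 2.33 1.536
vertex 1.375 2.423 2.69
endloop
endfacet
facet normal 0.570 0.067 0.819
outer loop
vertex 1.599 1.934 2.574
vertex 1.375 2.423 2.69
vertex 1.012 1.877 2.987
endloop
endfacet

endsolid
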